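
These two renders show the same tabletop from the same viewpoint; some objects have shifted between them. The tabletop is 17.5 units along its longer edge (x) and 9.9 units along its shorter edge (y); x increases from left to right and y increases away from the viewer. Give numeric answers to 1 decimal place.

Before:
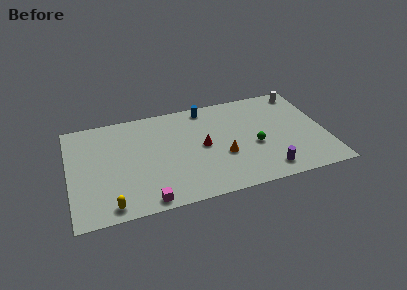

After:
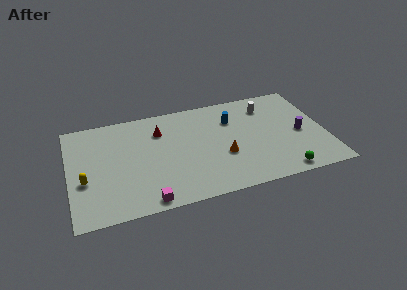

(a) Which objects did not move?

the magenta cube and the orange cone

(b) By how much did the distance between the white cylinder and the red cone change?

-0.6

Before: roughly 8.1 units apart; after: 7.5. That's 0.6 units closer together.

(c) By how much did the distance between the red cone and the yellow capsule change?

-1.2

The distance was about 7.6 in the first image and 6.4 in the second, so they moved 1.2 units closer together.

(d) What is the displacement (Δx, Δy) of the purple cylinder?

(2.6, 3.0)

The purple cylinder started near (13.2, 1.5) and ended near (15.8, 4.5).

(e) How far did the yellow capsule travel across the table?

3.1

The yellow capsule moved from about (2.6, 1.1) to (1.0, 3.8), a distance of √(1.6² + 2.7²) ≈ 3.1.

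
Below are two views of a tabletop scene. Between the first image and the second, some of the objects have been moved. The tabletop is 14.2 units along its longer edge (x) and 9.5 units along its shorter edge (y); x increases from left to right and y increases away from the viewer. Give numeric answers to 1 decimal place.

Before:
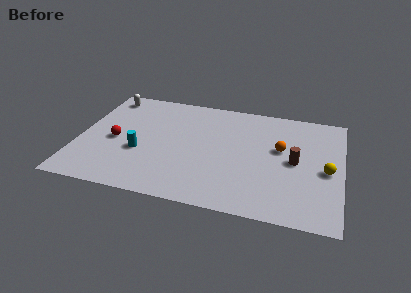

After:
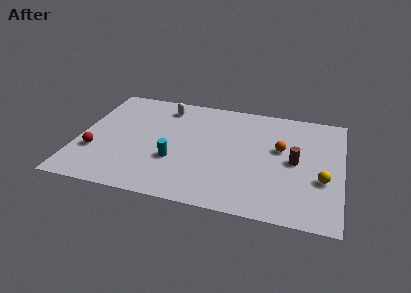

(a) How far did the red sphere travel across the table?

1.6

The red sphere was near (2.0, 4.3) before and (1.0, 3.1) after, so it travelled √(1.0² + 1.2²) ≈ 1.6 units.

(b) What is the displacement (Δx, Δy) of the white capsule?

(3.2, -0.3)

The white capsule started near (1.2, 8.2) and ended near (4.4, 7.9).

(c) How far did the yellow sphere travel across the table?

0.8

From (13.4, 4.3) to (13.2, 3.5), the yellow sphere covered √(0.2² + 0.8²) ≈ 0.8 units.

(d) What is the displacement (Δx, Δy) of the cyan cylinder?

(1.9, -0.3)

From the two frames, the cyan cylinder sits at roughly (3.4, 3.6) before and (5.3, 3.3) after.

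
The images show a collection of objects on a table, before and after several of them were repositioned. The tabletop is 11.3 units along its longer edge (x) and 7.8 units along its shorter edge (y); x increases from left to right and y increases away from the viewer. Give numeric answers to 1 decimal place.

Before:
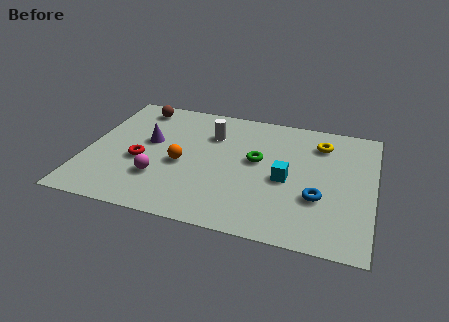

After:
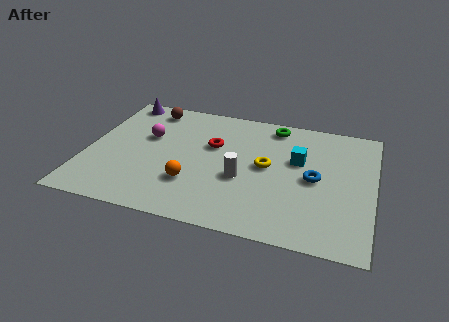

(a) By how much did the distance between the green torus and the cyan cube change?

+0.8

Before: roughly 1.5 units apart; after: 2.3. That's 0.8 units further apart.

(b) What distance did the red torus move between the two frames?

3.2

The red torus was near (2.2, 3.2) before and (4.9, 4.9) after, so it travelled √(2.7² + 1.7²) ≈ 3.2 units.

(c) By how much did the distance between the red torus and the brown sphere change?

-0.3

The distance was about 3.5 in the first image and 3.2 in the second, so they moved 0.3 units closer together.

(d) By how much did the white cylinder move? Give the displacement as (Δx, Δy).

(1.4, -2.5)

The white cylinder started near (4.8, 5.6) and ended near (6.2, 3.1).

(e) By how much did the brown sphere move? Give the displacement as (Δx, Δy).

(0.5, 0.0)

From the two frames, the brown sphere sits at roughly (1.7, 6.7) before and (2.2, 6.7) after.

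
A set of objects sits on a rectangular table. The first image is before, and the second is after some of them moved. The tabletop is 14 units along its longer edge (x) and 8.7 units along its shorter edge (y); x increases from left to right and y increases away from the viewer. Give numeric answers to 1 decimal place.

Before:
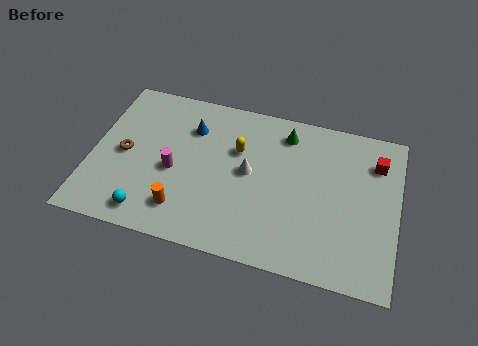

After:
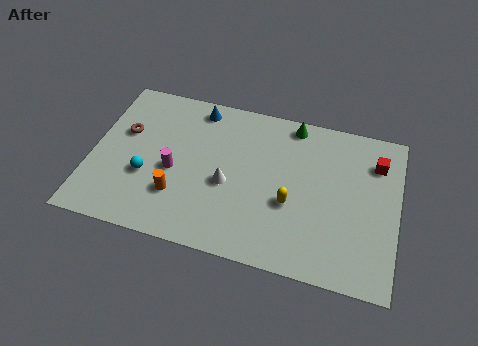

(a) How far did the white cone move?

1.3

From (7.2, 4.6) to (6.3, 3.7), the white cone covered √(0.9² + 0.9²) ≈ 1.3 units.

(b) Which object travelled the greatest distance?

the yellow capsule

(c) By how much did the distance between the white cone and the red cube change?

+1.2

Before: roughly 6.0 units apart; after: 7.2. That's 1.2 units further apart.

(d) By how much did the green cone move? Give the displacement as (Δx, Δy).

(0.3, 0.6)

The green cone started near (8.7, 7.2) and ended near (9.0, 7.8).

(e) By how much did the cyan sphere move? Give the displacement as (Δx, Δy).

(-0.3, 2.0)

The cyan sphere started near (2.9, 1.2) and ended near (2.6, 3.2).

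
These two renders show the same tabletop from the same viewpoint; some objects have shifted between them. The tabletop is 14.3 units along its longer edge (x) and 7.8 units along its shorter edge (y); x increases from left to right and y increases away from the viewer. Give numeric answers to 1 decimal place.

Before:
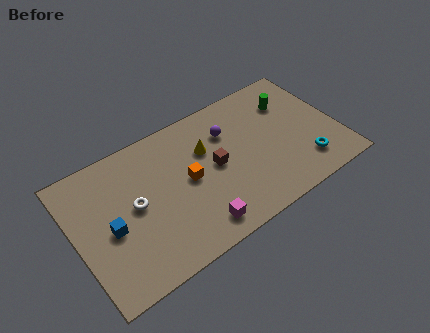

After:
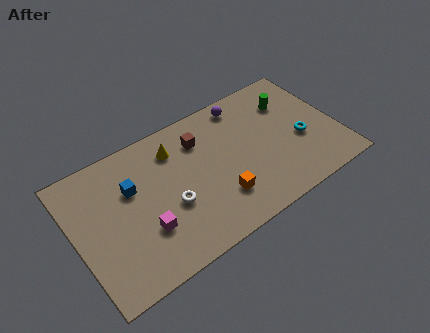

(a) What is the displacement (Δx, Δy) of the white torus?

(1.8, -1.0)

From the two frames, the white torus sits at roughly (3.2, 4.1) before and (5.0, 3.1) after.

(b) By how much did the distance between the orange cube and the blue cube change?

+0.9

They were about 4.3 units apart before and 5.2 after — 0.9 units further apart.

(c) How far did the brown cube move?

2.0

From (7.6, 4.0) to (7.1, 5.9), the brown cube covered √(0.5² + 1.9²) ≈ 2.0 units.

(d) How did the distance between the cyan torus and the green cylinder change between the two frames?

-1.5

They were about 4.0 units apart before and 2.5 after — 1.5 units closer together.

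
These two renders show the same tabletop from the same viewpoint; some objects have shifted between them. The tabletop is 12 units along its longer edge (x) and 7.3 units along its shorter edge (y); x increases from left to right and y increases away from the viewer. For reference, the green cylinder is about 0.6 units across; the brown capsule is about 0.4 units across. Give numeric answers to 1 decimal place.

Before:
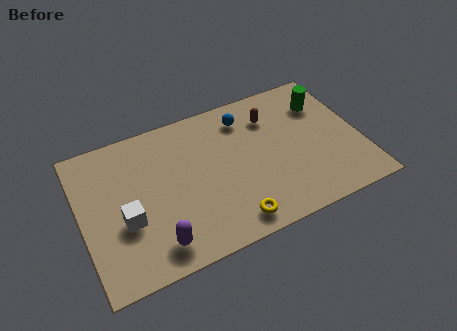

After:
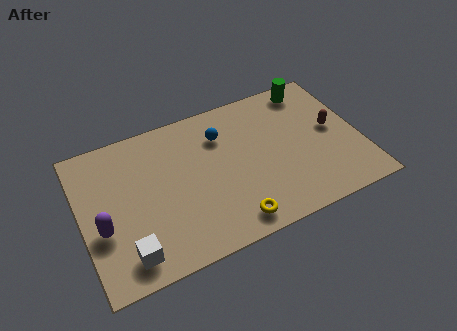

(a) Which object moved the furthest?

the brown capsule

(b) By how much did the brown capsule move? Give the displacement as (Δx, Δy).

(2.5, -1.6)

The brown capsule started near (8.4, 5.5) and ended near (10.9, 3.9).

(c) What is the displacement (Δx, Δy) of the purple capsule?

(-2.1, 1.6)

From the two frames, the purple capsule sits at roughly (2.9, 1.2) before and (0.8, 2.8) after.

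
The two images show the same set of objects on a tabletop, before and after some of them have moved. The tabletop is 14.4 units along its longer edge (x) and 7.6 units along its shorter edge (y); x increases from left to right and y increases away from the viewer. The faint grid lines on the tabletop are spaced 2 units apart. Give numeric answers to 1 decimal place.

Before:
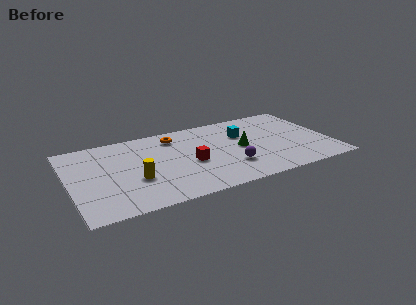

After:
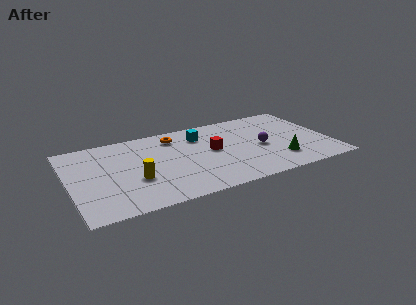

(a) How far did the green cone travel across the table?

2.7

The green cone was near (9.5, 3.8) before and (11.4, 1.9) after, so it travelled √(1.9² + 1.9²) ≈ 2.7 units.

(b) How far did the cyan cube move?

2.4

The cyan cube was near (9.7, 5.1) before and (7.4, 5.8) after, so it travelled √(2.3² + 0.7²) ≈ 2.4 units.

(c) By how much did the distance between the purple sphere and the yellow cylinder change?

+1.9

Before: roughly 5.2 units apart; after: 7.1. That's 1.9 units further apart.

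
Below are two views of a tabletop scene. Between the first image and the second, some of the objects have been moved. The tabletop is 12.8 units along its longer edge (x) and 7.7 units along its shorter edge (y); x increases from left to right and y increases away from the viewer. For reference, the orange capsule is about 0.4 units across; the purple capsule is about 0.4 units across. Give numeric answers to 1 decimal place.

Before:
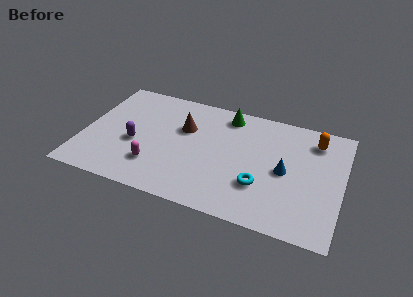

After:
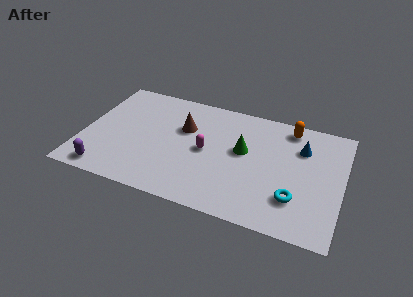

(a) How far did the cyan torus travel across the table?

1.7

From (8.9, 2.4) to (10.6, 2.1), the cyan torus covered √(1.7² + 0.3²) ≈ 1.7 units.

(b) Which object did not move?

the brown cone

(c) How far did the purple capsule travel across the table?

2.6

The purple capsule was near (2.6, 3.2) before and (1.4, 0.9) after, so it travelled √(1.2² + 2.3²) ≈ 2.6 units.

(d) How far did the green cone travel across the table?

2.4

The green cone was near (6.9, 6.6) before and (7.9, 4.4) after, so it travelled √(1.0² + 2.2²) ≈ 2.4 units.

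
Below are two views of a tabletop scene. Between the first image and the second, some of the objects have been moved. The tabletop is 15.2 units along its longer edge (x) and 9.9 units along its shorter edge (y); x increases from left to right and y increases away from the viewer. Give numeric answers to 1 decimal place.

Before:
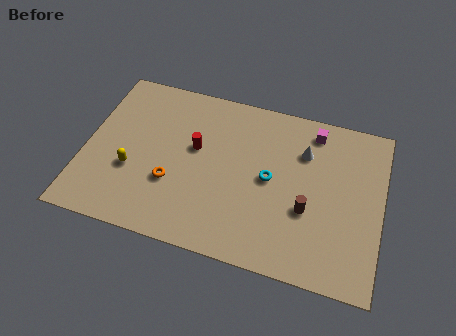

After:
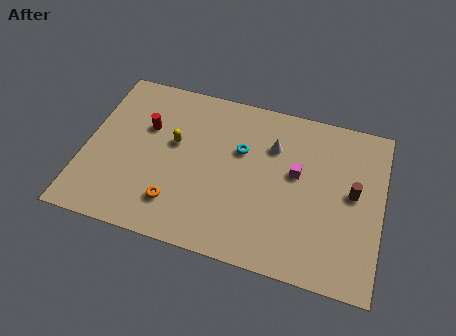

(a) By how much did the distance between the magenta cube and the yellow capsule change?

-3.9

They were about 10.2 units apart before and 6.3 after — 3.9 units closer together.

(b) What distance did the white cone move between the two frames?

1.6

The white cone moved from about (11.1, 7.1) to (9.5, 7.0), a distance of √(1.6² + 0.1²) ≈ 1.6.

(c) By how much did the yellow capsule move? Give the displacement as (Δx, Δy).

(2.0, 2.2)

The yellow capsule started near (2.5, 3.6) and ended near (4.5, 5.8).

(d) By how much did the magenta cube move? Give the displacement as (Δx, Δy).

(-0.7, -2.8)

From the two frames, the magenta cube sits at roughly (11.5, 8.5) before and (10.8, 5.7) after.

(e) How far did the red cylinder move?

2.7

From (5.6, 5.8) to (3.0, 6.4), the red cylinder covered √(2.6² + 0.6²) ≈ 2.7 units.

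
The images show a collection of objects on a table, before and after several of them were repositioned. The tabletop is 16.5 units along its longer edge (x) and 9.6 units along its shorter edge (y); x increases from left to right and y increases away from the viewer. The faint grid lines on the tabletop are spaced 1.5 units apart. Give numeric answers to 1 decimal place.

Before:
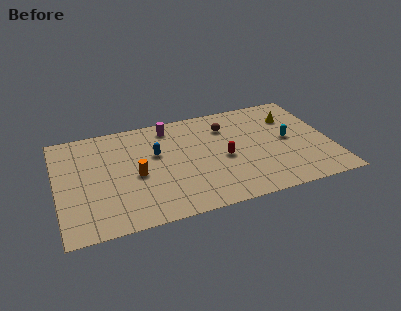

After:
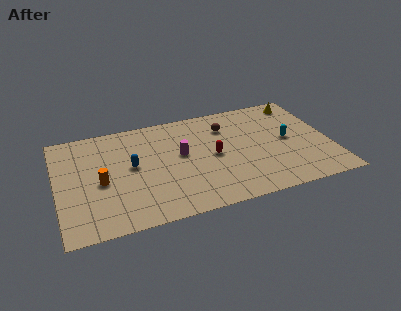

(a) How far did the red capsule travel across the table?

0.7

The red capsule moved from about (10.0, 4.3) to (9.4, 4.7), a distance of √(0.6² + 0.4²) ≈ 0.7.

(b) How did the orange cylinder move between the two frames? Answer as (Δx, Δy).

(-2.1, 0.0)

The orange cylinder started near (4.7, 4.3) and ended near (2.6, 4.3).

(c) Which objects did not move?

the cyan capsule and the brown sphere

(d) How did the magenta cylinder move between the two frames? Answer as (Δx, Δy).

(0.5, -2.8)

The magenta cylinder started near (7.0, 8.2) and ended near (7.5, 5.4).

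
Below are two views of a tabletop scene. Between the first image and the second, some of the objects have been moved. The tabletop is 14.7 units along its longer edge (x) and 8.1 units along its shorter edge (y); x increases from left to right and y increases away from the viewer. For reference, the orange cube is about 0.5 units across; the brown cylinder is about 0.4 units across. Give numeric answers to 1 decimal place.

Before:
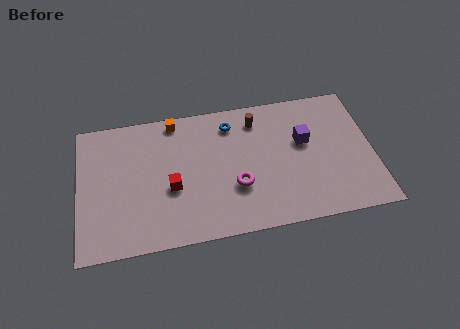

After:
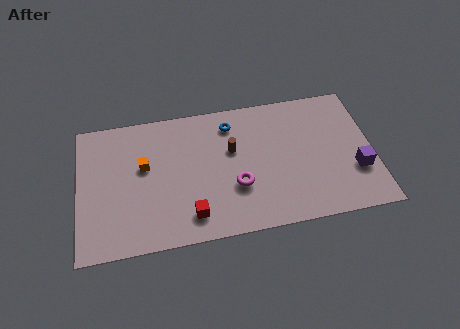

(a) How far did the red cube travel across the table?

2.0

The red cube was near (4.6, 3.3) before and (5.5, 1.5) after, so it travelled √(0.9² + 1.8²) ≈ 2.0 units.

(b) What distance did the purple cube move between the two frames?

3.3

The purple cube was near (11.3, 4.9) before and (13.8, 2.7) after, so it travelled √(2.5² + 2.2²) ≈ 3.3 units.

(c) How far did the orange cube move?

3.0

The orange cube moved from about (4.9, 7.3) to (3.3, 4.8), a distance of √(1.6² + 2.5²) ≈ 3.0.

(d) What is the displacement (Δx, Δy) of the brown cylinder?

(-1.3, -1.6)

The brown cylinder started near (9.0, 6.6) and ended near (7.7, 5.0).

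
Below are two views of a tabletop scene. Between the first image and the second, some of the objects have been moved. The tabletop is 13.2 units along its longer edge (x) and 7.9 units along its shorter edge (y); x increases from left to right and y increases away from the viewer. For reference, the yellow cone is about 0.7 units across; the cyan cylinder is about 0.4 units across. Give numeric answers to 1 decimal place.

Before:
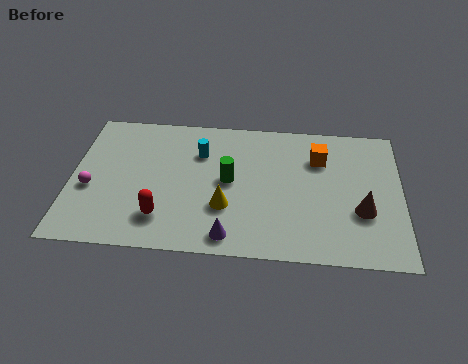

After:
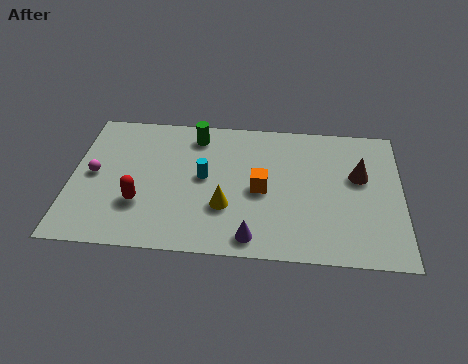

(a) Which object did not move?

the yellow cone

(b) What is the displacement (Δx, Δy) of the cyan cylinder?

(0.2, -1.4)

The cyan cylinder started near (5.1, 5.6) and ended near (5.3, 4.2).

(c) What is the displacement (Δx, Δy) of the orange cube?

(-2.3, -2.0)

From the two frames, the orange cube sits at roughly (9.9, 5.7) before and (7.6, 3.7) after.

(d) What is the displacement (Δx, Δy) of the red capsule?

(-0.9, 0.7)

The red capsule was at about (3.7, 1.8) and moved to about (2.8, 2.5).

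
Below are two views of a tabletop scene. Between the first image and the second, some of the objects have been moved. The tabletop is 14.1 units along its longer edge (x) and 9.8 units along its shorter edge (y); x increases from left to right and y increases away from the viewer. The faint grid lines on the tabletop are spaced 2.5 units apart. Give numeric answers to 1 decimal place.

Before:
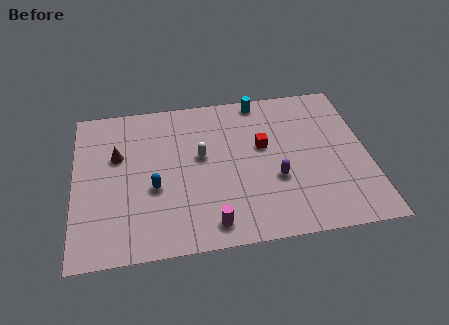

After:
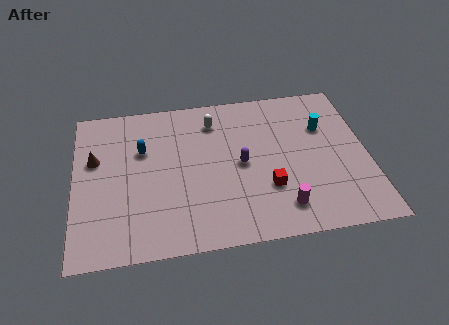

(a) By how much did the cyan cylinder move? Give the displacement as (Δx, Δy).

(3.0, -2.3)

The cyan cylinder was at about (9.1, 8.9) and moved to about (12.1, 6.6).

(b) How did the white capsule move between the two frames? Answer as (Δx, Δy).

(0.7, 2.2)

The white capsule was at about (6.1, 5.6) and moved to about (6.8, 7.8).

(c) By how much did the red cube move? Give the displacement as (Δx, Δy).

(0.1, -2.7)

The red cube was at about (9.1, 5.8) and moved to about (9.2, 3.1).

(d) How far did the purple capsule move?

2.0

The purple capsule was near (9.6, 3.6) before and (8.0, 4.8) after, so it travelled √(1.6² + 1.2²) ≈ 2.0 units.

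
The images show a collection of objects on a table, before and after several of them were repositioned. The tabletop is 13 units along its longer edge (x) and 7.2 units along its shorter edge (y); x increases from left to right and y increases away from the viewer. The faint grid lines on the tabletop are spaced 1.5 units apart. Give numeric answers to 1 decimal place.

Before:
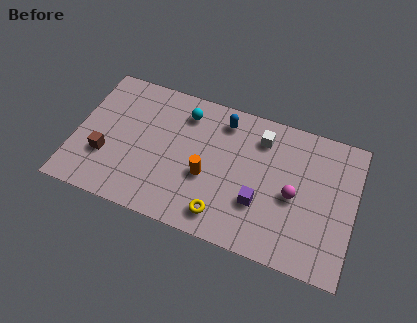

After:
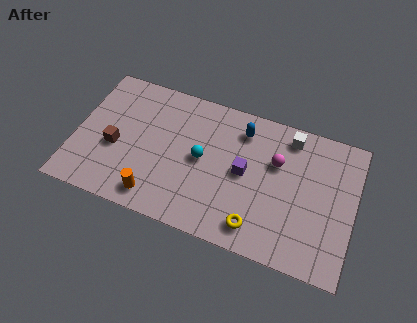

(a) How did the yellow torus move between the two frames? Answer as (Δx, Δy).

(1.6, 0.0)

The yellow torus started near (7.1, 1.2) and ended near (8.7, 1.2).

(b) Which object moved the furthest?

the orange cylinder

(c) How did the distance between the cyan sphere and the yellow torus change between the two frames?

-1.3

They were about 5.1 units apart before and 3.8 after — 1.3 units closer together.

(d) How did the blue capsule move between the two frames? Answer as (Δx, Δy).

(0.9, -0.2)

The blue capsule was at about (6.7, 6.0) and moved to about (7.6, 5.8).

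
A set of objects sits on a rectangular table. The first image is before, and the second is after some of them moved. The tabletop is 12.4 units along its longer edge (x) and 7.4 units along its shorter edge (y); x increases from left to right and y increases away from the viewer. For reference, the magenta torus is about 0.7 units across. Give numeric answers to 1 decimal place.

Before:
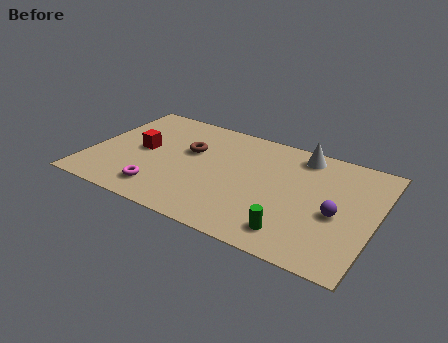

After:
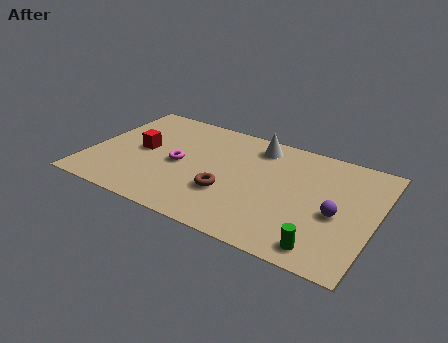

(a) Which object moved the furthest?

the brown torus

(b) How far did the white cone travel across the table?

1.9

From (8.9, 6.4) to (7.0, 6.2), the white cone covered √(1.9² + 0.2²) ≈ 1.9 units.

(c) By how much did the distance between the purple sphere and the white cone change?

+1.1

They were about 3.7 units apart before and 4.8 after — 1.1 units further apart.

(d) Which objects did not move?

the purple sphere and the red cube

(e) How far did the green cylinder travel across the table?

1.3

From (9.2, 1.3) to (10.5, 1.0), the green cylinder covered √(1.3² + 0.3²) ≈ 1.3 units.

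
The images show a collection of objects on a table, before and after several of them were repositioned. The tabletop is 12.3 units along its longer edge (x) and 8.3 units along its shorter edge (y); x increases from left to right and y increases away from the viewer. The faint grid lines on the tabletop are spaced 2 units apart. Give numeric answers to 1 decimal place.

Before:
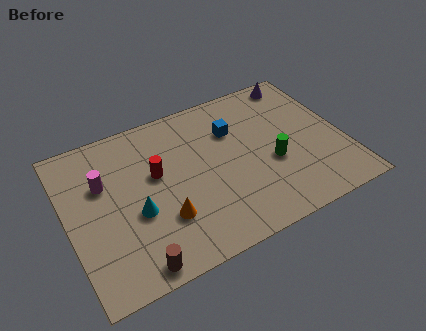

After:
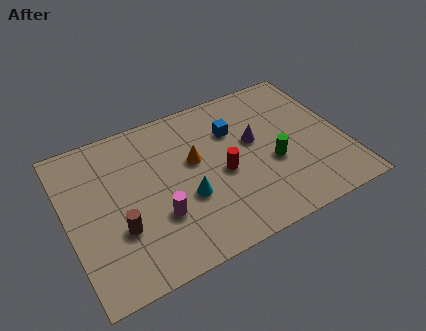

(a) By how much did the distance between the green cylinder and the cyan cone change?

-2.2

They were about 6.1 units apart before and 3.9 after — 2.2 units closer together.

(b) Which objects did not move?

the green cylinder and the blue cube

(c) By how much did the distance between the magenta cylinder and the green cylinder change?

-2.4

The distance was about 7.6 in the first image and 5.2 in the second, so they moved 2.4 units closer together.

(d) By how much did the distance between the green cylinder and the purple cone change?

-2.9

They were about 4.5 units apart before and 1.6 after — 2.9 units closer together.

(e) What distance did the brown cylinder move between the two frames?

2.0

The brown cylinder was near (2.5, 0.8) before and (2.1, 2.8) after, so it travelled √(0.4² + 2.0²) ≈ 2.0 units.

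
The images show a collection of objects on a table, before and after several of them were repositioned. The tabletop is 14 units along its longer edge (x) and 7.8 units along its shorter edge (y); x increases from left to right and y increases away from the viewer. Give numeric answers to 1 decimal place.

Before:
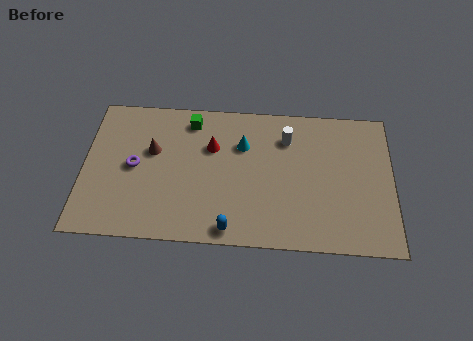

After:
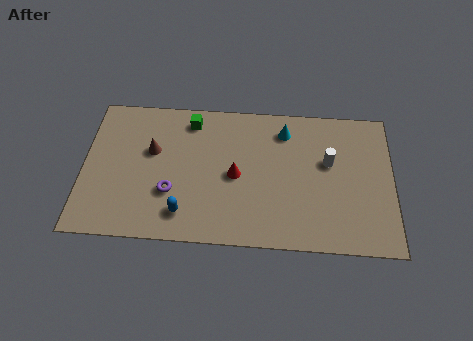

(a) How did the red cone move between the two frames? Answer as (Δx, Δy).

(1.1, -1.5)

The red cone started near (5.8, 5.2) and ended near (6.9, 3.7).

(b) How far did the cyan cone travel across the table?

2.1

The cyan cone was near (7.2, 5.4) before and (9.1, 6.3) after, so it travelled √(1.9² + 0.9²) ≈ 2.1 units.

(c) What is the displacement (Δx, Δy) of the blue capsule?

(-2.1, 0.7)

The blue capsule was at about (6.7, 0.8) and moved to about (4.6, 1.5).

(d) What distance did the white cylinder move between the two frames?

2.2

The white cylinder was near (9.2, 5.9) before and (11.1, 4.7) after, so it travelled √(1.9² + 1.2²) ≈ 2.2 units.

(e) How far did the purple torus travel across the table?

2.1

The purple torus was near (2.3, 3.9) before and (4.0, 2.6) after, so it travelled √(1.7² + 1.3²) ≈ 2.1 units.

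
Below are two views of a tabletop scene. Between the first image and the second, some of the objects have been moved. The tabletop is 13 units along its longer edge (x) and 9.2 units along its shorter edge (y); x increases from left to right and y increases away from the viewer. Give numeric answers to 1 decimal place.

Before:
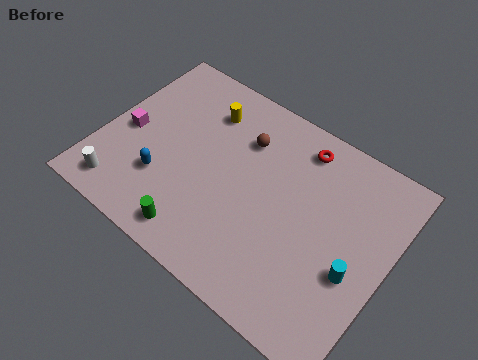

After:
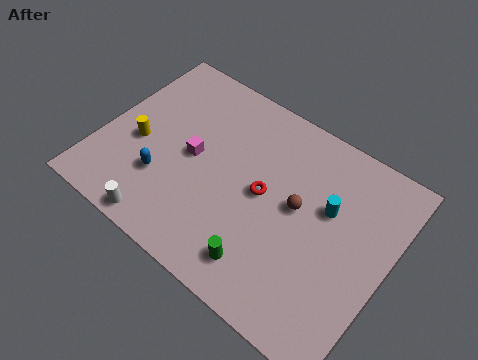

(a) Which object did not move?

the blue capsule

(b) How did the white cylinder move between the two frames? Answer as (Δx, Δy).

(2.1, -0.5)

The white cylinder started near (1.5, 1.3) and ended near (3.6, 0.8).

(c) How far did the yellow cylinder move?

4.0

The yellow cylinder moved from about (4.1, 7.1) to (1.7, 3.9), a distance of √(2.4² + 3.2²) ≈ 4.0.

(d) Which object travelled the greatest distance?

the yellow cylinder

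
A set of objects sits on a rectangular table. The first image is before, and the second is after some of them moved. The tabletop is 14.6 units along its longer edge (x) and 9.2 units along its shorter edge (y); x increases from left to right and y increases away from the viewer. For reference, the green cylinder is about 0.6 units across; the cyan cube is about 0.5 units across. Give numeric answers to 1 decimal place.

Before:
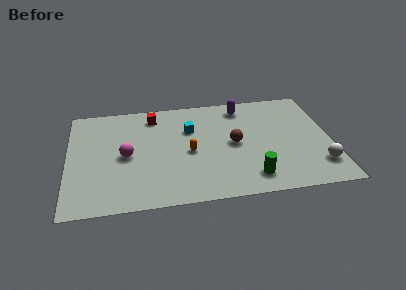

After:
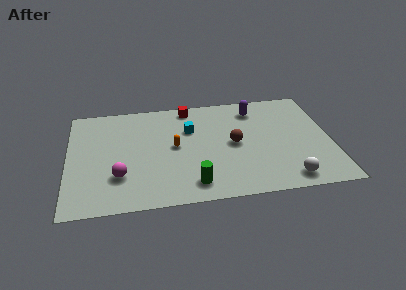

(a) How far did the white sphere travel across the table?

2.0

The white sphere was near (13.8, 2.1) before and (12.0, 1.2) after, so it travelled √(1.8² + 0.9²) ≈ 2.0 units.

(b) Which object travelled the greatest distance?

the green cylinder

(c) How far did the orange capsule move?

1.0

The orange capsule moved from about (6.7, 4.2) to (5.9, 4.8), a distance of √(0.8² + 0.6²) ≈ 1.0.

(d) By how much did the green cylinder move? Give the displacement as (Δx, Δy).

(-3.2, -0.1)

The green cylinder was at about (10.0, 1.6) and moved to about (6.8, 1.5).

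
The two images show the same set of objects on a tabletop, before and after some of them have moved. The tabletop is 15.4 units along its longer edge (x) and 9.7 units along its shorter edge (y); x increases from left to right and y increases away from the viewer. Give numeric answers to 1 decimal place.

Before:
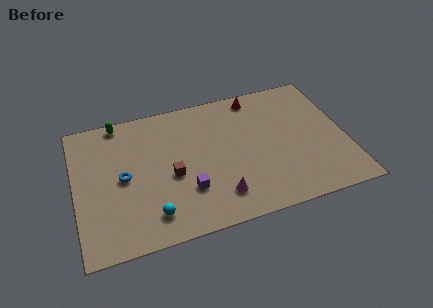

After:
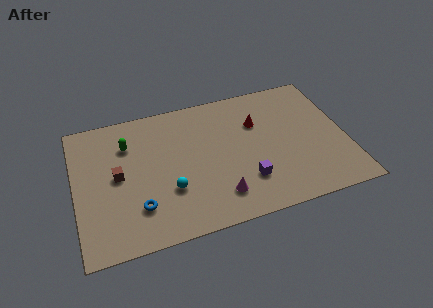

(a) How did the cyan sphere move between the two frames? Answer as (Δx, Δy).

(1.1, 1.4)

The cyan sphere started near (4.1, 1.8) and ended near (5.2, 3.2).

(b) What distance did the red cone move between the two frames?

2.0

The red cone moved from about (10.6, 8.6) to (10.5, 6.6), a distance of √(0.1² + 2.0²) ≈ 2.0.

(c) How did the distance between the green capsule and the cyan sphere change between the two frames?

-2.8

They were about 7.2 units apart before and 4.4 after — 2.8 units closer together.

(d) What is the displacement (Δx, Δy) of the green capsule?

(0.4, -1.8)

The green capsule was at about (2.7, 8.9) and moved to about (3.1, 7.1).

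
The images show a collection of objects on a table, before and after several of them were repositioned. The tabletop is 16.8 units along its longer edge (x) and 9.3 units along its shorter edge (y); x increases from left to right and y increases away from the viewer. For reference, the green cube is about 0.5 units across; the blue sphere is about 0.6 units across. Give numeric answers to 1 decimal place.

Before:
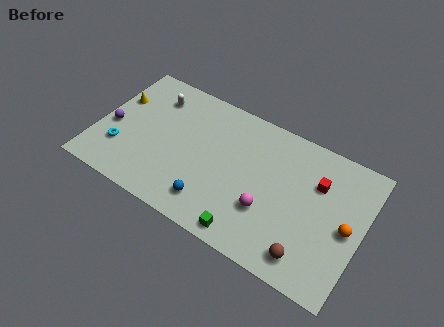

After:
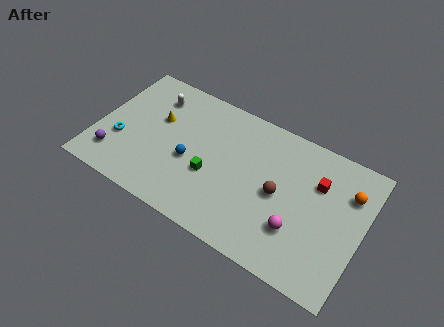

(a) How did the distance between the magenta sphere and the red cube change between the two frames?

-0.6

The distance was about 4.3 in the first image and 3.7 in the second, so they moved 0.6 units closer together.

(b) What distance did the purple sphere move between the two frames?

2.1

The purple sphere was near (0.9, 4.0) before and (1.4, 2.0) after, so it travelled √(0.5² + 2.0²) ≈ 2.1 units.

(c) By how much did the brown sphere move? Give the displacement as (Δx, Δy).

(-2.3, 3.0)

From the two frames, the brown sphere sits at roughly (13.9, 1.5) before and (11.6, 4.5) after.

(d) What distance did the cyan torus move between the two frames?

0.6

The cyan torus was near (1.7, 2.7) before and (1.6, 3.3) after, so it travelled √(0.1² + 0.6²) ≈ 0.6 units.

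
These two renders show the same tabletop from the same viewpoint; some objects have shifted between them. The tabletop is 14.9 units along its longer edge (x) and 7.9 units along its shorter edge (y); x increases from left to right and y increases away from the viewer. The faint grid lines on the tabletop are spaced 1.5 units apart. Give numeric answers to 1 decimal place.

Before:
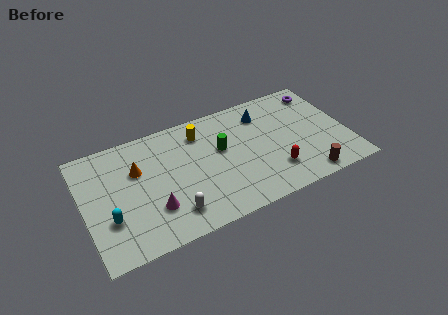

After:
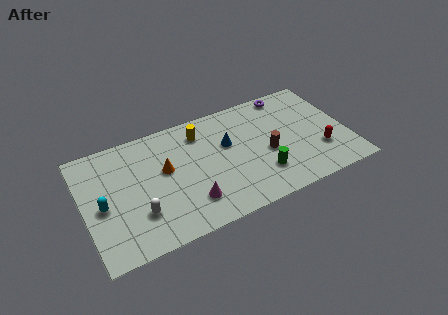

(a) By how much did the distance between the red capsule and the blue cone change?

+1.4

They were about 4.2 units apart before and 5.6 after — 1.4 units further apart.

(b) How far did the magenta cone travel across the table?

2.0

From (3.7, 2.3) to (5.7, 1.9), the magenta cone covered √(2.0² + 0.4²) ≈ 2.0 units.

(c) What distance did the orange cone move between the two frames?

1.6

From (3.1, 5.2) to (4.6, 4.6), the orange cone covered √(1.5² + 0.6²) ≈ 1.6 units.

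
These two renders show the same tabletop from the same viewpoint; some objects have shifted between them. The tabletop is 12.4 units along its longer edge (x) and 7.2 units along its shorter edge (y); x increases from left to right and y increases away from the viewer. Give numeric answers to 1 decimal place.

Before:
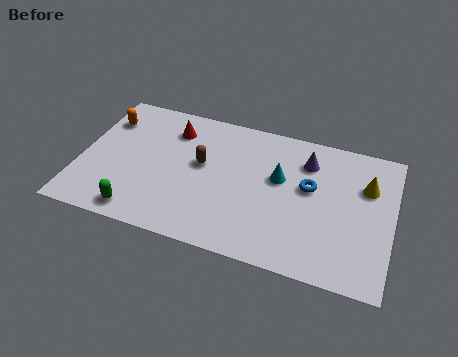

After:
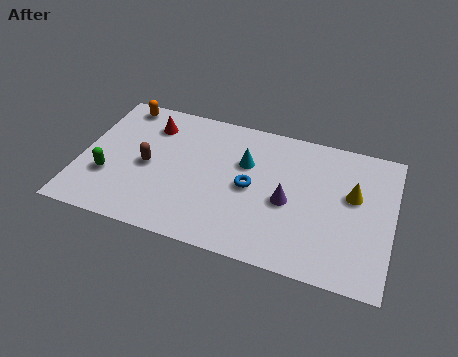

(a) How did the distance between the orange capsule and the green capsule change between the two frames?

-0.8

They were about 4.8 units apart before and 4.0 after — 0.8 units closer together.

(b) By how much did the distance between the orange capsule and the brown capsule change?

-0.9

Before: roughly 4.2 units apart; after: 3.3. That's 0.9 units closer together.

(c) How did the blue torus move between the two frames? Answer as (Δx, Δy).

(-2.3, -0.7)

The blue torus was at about (9.1, 4.2) and moved to about (6.8, 3.5).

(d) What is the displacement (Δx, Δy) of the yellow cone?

(-0.5, -0.6)

From the two frames, the yellow cone sits at roughly (11.3, 4.9) before and (10.8, 4.3) after.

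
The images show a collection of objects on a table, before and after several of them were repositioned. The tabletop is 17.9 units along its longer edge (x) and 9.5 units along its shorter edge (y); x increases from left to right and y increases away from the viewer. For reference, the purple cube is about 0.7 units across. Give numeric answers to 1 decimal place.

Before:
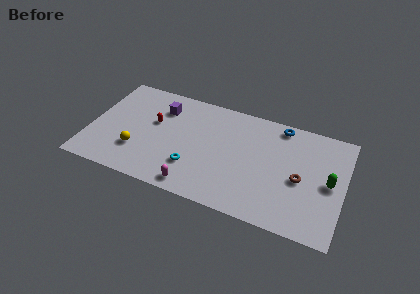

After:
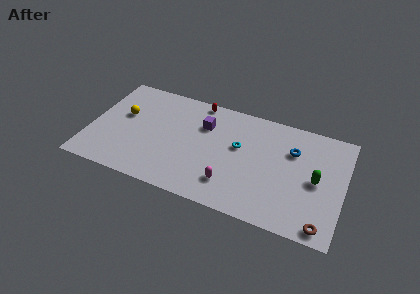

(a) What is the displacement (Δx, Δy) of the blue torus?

(1.0, -1.9)

The blue torus was at about (13.2, 8.5) and moved to about (14.2, 6.6).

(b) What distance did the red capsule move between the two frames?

4.2

From (4.4, 5.7) to (7.3, 8.7), the red capsule covered √(2.9² + 3.0²) ≈ 4.2 units.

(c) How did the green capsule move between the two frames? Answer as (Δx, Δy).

(-0.9, -0.1)

The green capsule was at about (16.9, 4.7) and moved to about (16.0, 4.6).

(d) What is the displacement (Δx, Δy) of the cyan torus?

(3.0, 2.9)

From the two frames, the cyan torus sits at roughly (7.5, 2.7) before and (10.5, 5.6) after.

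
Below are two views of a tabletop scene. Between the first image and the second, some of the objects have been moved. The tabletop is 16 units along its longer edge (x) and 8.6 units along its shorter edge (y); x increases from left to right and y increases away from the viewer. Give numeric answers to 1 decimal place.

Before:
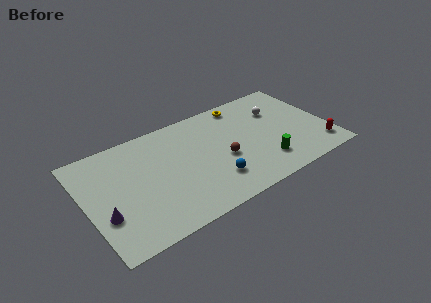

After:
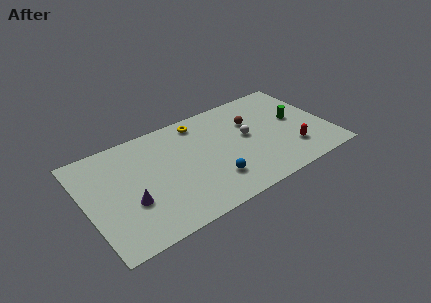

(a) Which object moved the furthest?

the green cylinder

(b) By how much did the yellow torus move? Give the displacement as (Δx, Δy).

(-3.0, -0.2)

From the two frames, the yellow torus sits at roughly (10.9, 7.6) before and (7.9, 7.4) after.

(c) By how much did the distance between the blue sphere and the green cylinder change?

+3.1

Before: roughly 3.4 units apart; after: 6.5. That's 3.1 units further apart.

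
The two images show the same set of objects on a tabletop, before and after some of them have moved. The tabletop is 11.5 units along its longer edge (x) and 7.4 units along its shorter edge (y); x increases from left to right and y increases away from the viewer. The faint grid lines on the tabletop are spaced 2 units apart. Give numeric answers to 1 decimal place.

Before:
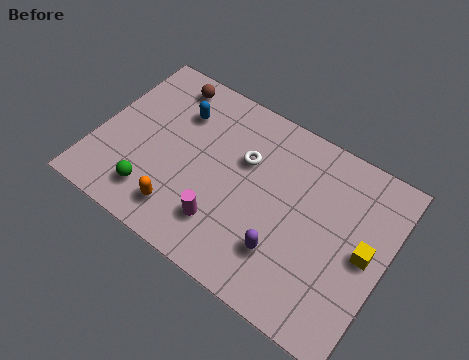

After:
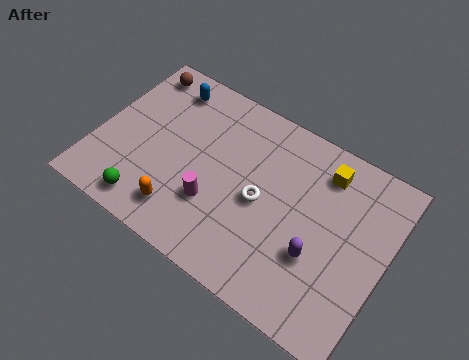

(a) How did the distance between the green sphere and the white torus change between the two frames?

+0.3

Before: roughly 4.5 units apart; after: 4.8. That's 0.3 units further apart.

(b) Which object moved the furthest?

the yellow cube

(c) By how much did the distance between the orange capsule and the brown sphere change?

+0.5

Before: roughly 5.2 units apart; after: 5.7. That's 0.5 units further apart.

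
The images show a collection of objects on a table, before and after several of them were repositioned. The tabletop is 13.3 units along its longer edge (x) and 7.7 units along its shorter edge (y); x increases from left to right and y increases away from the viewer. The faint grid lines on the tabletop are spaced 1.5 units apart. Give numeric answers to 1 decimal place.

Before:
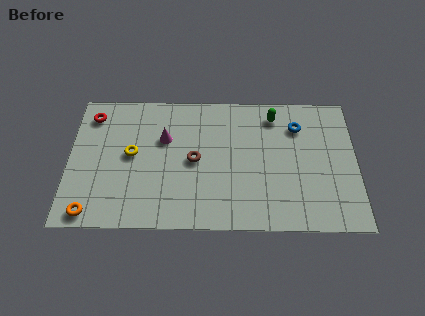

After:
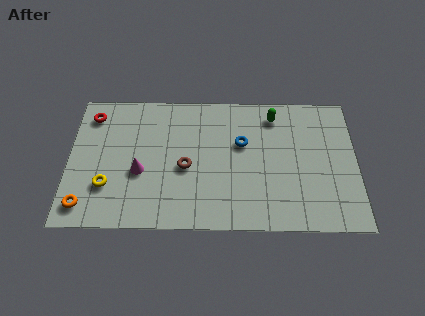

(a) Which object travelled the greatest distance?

the blue torus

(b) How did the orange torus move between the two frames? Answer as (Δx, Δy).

(-0.3, 0.4)

From the two frames, the orange torus sits at roughly (1.1, 0.8) before and (0.8, 1.2) after.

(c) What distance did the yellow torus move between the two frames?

2.1

The yellow torus was near (2.9, 4.1) before and (1.8, 2.3) after, so it travelled √(1.1² + 1.8²) ≈ 2.1 units.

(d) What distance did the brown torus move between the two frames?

0.6

The brown torus moved from about (5.8, 3.8) to (5.4, 3.4), a distance of √(0.4² + 0.4²) ≈ 0.6.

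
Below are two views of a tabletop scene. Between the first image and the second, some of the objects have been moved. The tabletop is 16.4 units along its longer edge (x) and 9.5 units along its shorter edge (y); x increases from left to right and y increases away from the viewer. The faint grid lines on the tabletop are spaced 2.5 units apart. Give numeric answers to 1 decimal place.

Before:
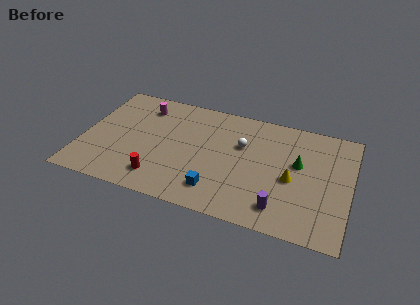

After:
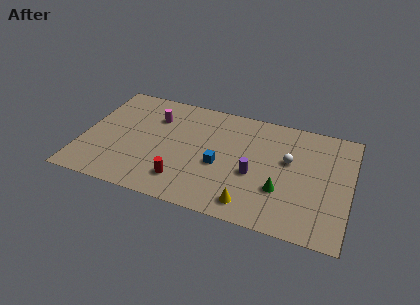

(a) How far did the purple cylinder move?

2.8

The purple cylinder moved from about (12.4, 1.7) to (10.6, 3.9), a distance of √(1.8² + 2.2²) ≈ 2.8.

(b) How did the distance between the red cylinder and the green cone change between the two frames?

-3.0

The distance was about 9.0 in the first image and 6.0 in the second, so they moved 3.0 units closer together.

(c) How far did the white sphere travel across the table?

2.9

The white sphere was near (9.7, 6.1) before and (12.6, 5.7) after, so it travelled √(2.9² + 0.4²) ≈ 2.9 units.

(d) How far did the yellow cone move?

3.6

From (12.9, 4.2) to (10.6, 1.4), the yellow cone covered √(2.3² + 2.8²) ≈ 3.6 units.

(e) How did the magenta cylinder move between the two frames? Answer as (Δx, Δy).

(0.8, -0.7)

The magenta cylinder started near (3.4, 7.6) and ended near (4.2, 6.9).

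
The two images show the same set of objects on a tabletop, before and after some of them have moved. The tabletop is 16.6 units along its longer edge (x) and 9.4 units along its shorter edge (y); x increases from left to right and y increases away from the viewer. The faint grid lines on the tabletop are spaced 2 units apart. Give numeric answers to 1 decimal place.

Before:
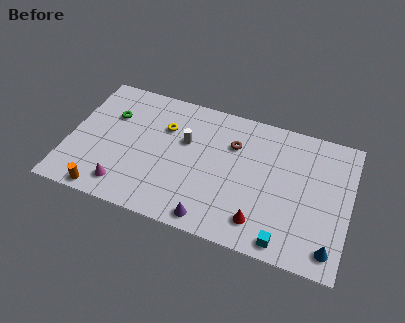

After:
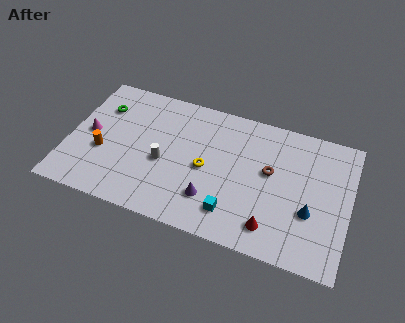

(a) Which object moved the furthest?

the magenta cone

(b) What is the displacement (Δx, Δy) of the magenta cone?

(-2.4, 3.1)

The magenta cone was at about (3.6, 1.6) and moved to about (1.2, 4.7).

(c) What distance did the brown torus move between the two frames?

2.6

The brown torus moved from about (9.6, 6.6) to (11.9, 5.4), a distance of √(2.3² + 1.2²) ≈ 2.6.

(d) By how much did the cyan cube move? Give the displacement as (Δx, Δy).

(-3.1, 0.9)

The cyan cube started near (13.1, 1.0) and ended near (10.0, 1.9).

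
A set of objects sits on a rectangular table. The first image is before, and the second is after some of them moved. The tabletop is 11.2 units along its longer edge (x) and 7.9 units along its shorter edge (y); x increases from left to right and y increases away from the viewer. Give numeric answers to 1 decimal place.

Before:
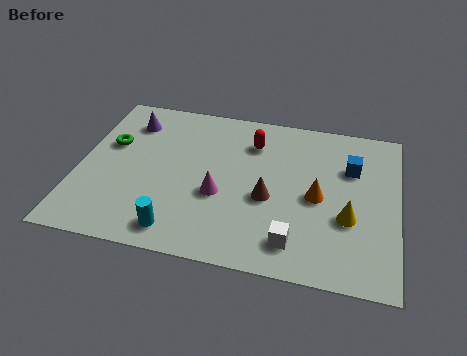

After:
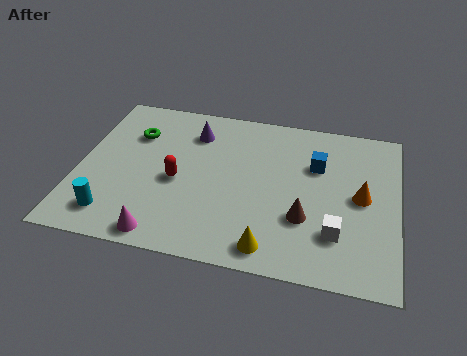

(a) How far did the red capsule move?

3.5

The red capsule moved from about (6.0, 6.0) to (3.5, 3.5), a distance of √(2.5² + 2.5²) ≈ 3.5.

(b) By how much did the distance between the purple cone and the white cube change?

-1.2

They were about 7.8 units apart before and 6.6 after — 1.2 units closer together.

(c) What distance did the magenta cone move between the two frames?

2.9

From (5.0, 3.1) to (3.2, 0.8), the magenta cone covered √(1.8² + 2.3²) ≈ 2.9 units.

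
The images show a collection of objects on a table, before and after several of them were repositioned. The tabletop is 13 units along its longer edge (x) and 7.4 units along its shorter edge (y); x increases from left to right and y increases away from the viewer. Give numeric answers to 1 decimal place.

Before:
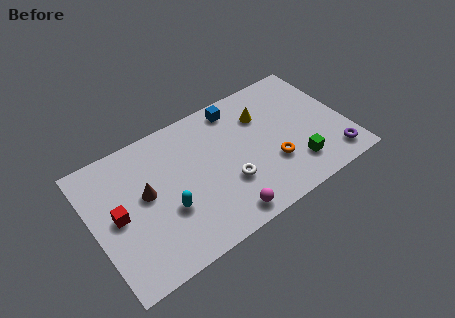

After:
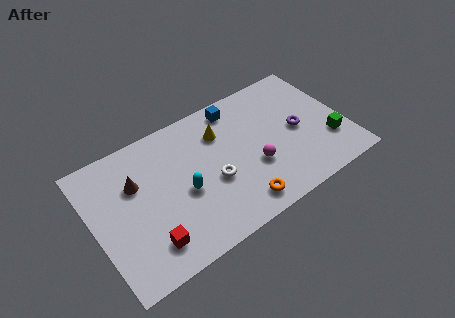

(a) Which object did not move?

the blue cube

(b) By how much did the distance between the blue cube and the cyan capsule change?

-1.0

The distance was about 5.6 in the first image and 4.6 in the second, so they moved 1.0 units closer together.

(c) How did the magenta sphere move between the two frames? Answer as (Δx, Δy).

(1.9, 1.8)

The magenta sphere started near (6.2, 0.9) and ended near (8.1, 2.7).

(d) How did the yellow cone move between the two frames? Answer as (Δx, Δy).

(-2.2, 0.1)

The yellow cone was at about (9.0, 5.3) and moved to about (6.8, 5.4).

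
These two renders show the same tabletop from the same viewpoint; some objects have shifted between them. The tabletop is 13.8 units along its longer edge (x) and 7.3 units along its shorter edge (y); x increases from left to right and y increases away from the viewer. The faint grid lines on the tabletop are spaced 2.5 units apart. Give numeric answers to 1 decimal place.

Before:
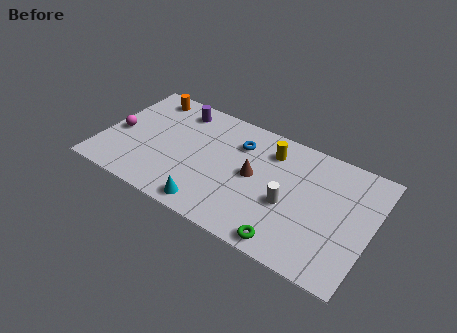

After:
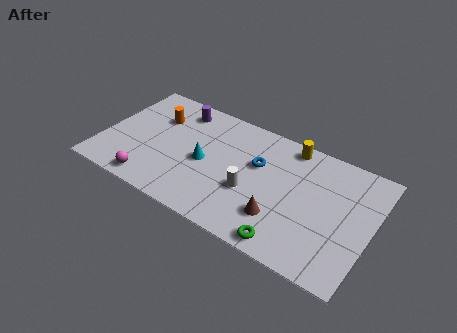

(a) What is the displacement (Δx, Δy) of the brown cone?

(1.6, -1.8)

The brown cone was at about (7.8, 3.8) and moved to about (9.4, 2.0).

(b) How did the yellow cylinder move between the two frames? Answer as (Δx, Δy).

(0.9, 0.8)

The yellow cylinder was at about (8.4, 5.7) and moved to about (9.3, 6.5).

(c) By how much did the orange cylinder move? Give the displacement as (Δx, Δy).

(0.7, -1.2)

The orange cylinder was at about (1.8, 6.3) and moved to about (2.5, 5.1).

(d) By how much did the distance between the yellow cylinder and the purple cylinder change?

+0.9

They were about 4.9 units apart before and 5.8 after — 0.9 units further apart.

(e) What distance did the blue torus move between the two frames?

1.4

The blue torus moved from about (6.8, 5.4) to (7.9, 4.6), a distance of √(1.1² + 0.8²) ≈ 1.4.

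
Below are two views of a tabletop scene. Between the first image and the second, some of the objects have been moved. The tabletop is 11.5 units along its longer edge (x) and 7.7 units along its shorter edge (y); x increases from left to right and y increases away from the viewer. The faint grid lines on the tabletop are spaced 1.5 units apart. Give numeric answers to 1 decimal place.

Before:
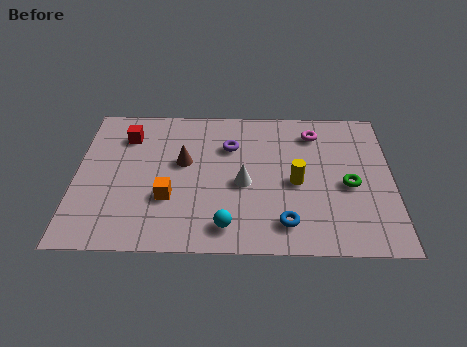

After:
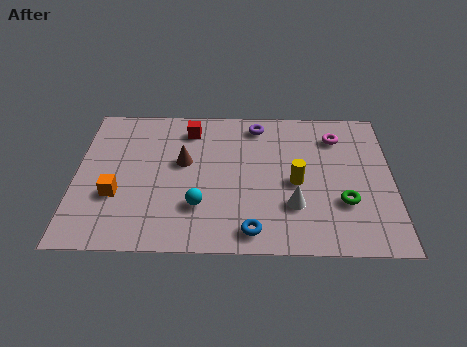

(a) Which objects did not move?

the yellow cylinder and the brown cone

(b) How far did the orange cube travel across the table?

1.9

The orange cube was near (3.4, 2.6) before and (1.5, 2.7) after, so it travelled √(1.9² + 0.1²) ≈ 1.9 units.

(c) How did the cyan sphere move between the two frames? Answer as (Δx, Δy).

(-1.0, 1.0)

The cyan sphere was at about (5.5, 1.2) and moved to about (4.5, 2.2).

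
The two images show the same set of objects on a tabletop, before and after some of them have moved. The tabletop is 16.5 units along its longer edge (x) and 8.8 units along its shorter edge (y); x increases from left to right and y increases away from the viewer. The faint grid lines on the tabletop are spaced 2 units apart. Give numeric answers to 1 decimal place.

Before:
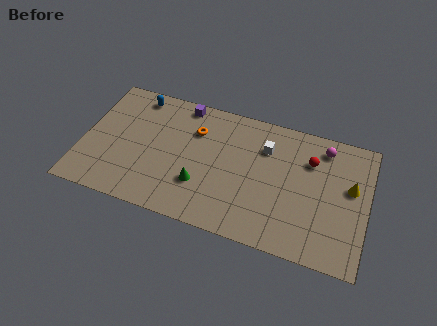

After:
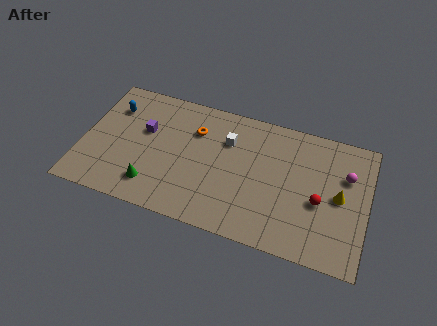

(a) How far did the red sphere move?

2.7

The red sphere was near (13.1, 6.3) before and (13.8, 3.7) after, so it travelled √(0.7² + 2.6²) ≈ 2.7 units.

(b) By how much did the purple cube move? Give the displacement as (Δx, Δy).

(-2.0, -2.5)

The purple cube started near (5.5, 7.9) and ended near (3.5, 5.4).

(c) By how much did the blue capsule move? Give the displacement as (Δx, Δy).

(-1.3, -1.2)

The blue capsule was at about (2.8, 7.7) and moved to about (1.5, 6.5).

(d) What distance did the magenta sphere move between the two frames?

2.1

The magenta sphere was near (13.8, 7.4) before and (15.2, 5.9) after, so it travelled √(1.4² + 1.5²) ≈ 2.1 units.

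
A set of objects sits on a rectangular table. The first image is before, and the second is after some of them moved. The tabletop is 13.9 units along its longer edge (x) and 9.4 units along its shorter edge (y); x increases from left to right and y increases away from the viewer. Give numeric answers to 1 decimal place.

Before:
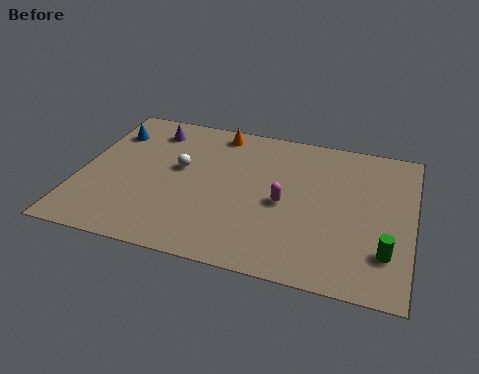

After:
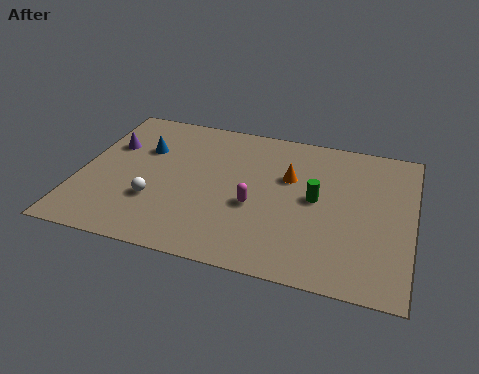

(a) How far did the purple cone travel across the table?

2.2

From (2.7, 7.7) to (1.1, 6.2), the purple cone covered √(1.6² + 1.5²) ≈ 2.2 units.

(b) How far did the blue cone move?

1.7

From (1.0, 7.1) to (2.5, 6.3), the blue cone covered √(1.5² + 0.8²) ≈ 1.7 units.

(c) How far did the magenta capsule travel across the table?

1.3

The magenta capsule was near (8.6, 4.3) before and (7.4, 3.8) after, so it travelled √(1.2² + 0.5²) ≈ 1.3 units.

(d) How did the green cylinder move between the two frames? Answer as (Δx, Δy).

(-3.0, 2.5)

The green cylinder started near (12.9, 2.4) and ended near (9.9, 4.9).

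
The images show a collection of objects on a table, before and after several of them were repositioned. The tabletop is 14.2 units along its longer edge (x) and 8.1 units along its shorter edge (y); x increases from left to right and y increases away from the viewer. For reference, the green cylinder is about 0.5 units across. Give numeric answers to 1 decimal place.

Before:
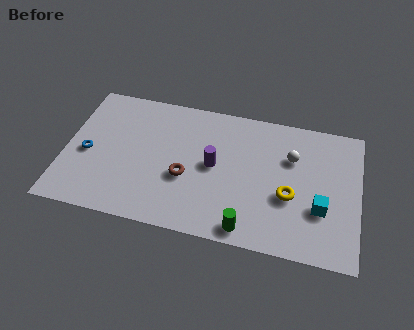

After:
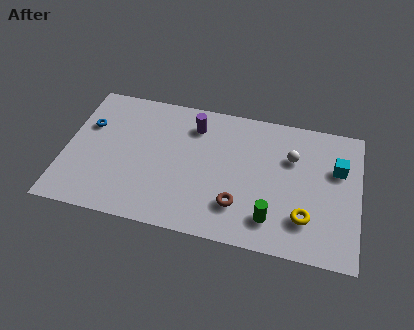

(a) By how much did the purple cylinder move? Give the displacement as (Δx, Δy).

(-1.1, 2.2)

The purple cylinder was at about (7.2, 4.2) and moved to about (6.1, 6.4).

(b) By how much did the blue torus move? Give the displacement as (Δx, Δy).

(-0.1, 1.7)

The blue torus was at about (1.1, 3.6) and moved to about (1.0, 5.3).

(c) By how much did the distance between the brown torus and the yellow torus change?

-1.8

The distance was about 5.0 in the first image and 3.2 in the second, so they moved 1.8 units closer together.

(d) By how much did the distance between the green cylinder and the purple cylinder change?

+2.4

The distance was about 3.8 in the first image and 6.2 in the second, so they moved 2.4 units further apart.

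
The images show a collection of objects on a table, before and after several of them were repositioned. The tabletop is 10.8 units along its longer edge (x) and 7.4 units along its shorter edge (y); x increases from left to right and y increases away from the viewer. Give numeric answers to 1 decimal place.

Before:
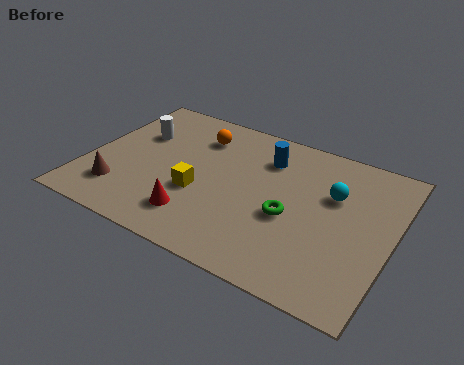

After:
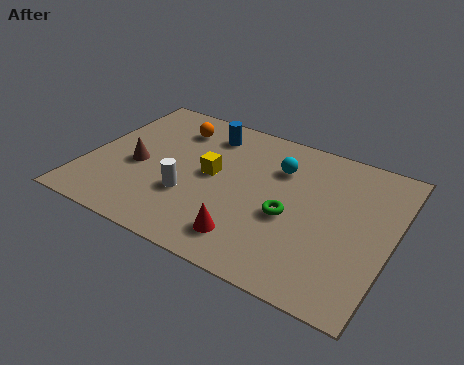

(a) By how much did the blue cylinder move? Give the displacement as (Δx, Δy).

(-2.2, 0.4)

From the two frames, the blue cylinder sits at roughly (6.1, 5.6) before and (3.9, 6.0) after.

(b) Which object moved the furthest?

the white cylinder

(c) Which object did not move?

the green torus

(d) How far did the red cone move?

1.9

The red cone was near (4.2, 1.6) before and (6.1, 1.4) after, so it travelled √(1.9² + 0.2²) ≈ 1.9 units.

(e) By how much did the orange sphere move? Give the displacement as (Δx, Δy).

(-0.9, 0.1)

The orange sphere started near (3.6, 5.7) and ended near (2.7, 5.8).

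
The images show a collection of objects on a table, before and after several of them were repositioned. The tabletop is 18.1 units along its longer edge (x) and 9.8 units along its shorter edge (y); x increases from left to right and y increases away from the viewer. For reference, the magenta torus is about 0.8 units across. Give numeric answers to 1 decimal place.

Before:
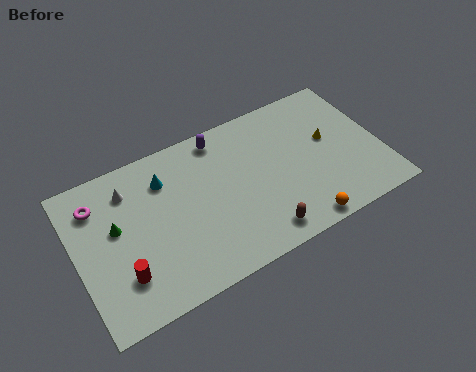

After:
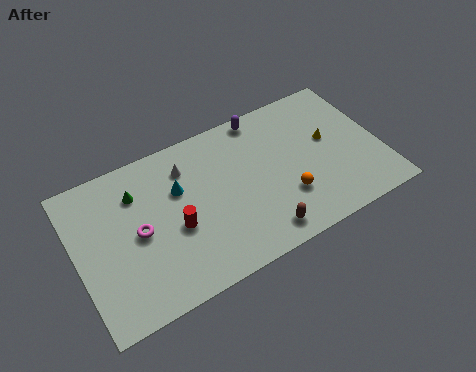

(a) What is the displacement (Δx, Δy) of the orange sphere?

(-0.5, 2.1)

The orange sphere started near (12.7, 0.9) and ended near (12.2, 3.0).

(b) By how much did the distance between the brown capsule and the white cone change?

-2.2

Before: roughly 9.4 units apart; after: 7.2. That's 2.2 units closer together.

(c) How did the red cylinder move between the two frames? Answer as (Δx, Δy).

(3.3, 1.5)

From the two frames, the red cylinder sits at roughly (2.4, 2.6) before and (5.7, 4.1) after.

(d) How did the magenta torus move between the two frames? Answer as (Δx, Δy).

(2.1, -2.8)

From the two frames, the magenta torus sits at roughly (1.5, 7.6) before and (3.6, 4.8) after.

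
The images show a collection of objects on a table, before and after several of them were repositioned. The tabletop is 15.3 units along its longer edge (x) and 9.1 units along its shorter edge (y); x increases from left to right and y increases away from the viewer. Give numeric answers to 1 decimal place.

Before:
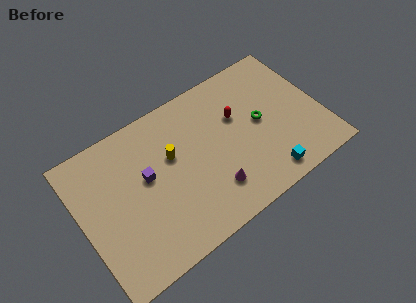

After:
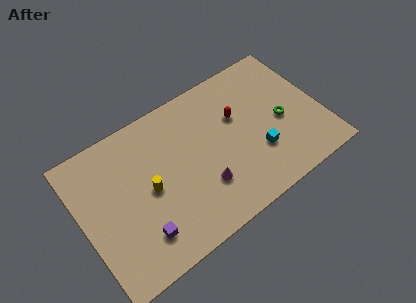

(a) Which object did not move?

the red capsule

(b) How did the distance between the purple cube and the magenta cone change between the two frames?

-0.5

They were about 4.8 units apart before and 4.3 after — 0.5 units closer together.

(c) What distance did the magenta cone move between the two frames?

0.7

The magenta cone moved from about (7.9, 2.2) to (7.4, 2.7), a distance of √(0.5² + 0.5²) ≈ 0.7.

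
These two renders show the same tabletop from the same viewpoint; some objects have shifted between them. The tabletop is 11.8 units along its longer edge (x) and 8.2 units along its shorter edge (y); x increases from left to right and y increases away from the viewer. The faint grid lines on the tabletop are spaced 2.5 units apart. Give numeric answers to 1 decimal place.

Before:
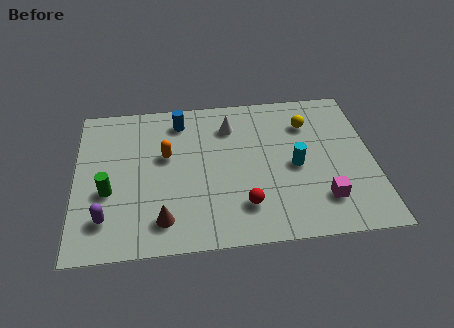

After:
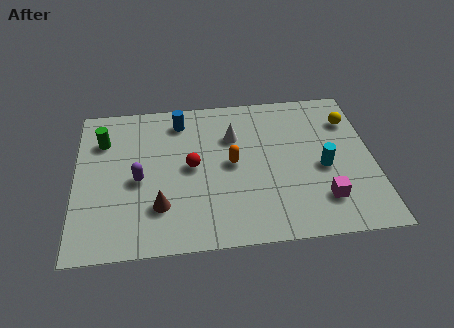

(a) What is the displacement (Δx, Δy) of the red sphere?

(-2.0, 2.3)

From the two frames, the red sphere sits at roughly (6.6, 1.9) before and (4.6, 4.2) after.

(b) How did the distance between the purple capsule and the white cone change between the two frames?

-2.4

Before: roughly 6.7 units apart; after: 4.3. That's 2.4 units closer together.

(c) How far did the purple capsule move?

2.3

The purple capsule moved from about (1.2, 1.8) to (2.5, 3.7), a distance of √(1.3² + 1.9²) ≈ 2.3.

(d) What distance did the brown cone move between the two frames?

0.7

The brown cone moved from about (3.4, 1.5) to (3.3, 2.2), a distance of √(0.1² + 0.7²) ≈ 0.7.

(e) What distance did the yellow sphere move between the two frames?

1.7

The yellow sphere was near (9.3, 6.1) before and (11.0, 6.1) after, so it travelled √(1.7² + 0.0²) ≈ 1.7 units.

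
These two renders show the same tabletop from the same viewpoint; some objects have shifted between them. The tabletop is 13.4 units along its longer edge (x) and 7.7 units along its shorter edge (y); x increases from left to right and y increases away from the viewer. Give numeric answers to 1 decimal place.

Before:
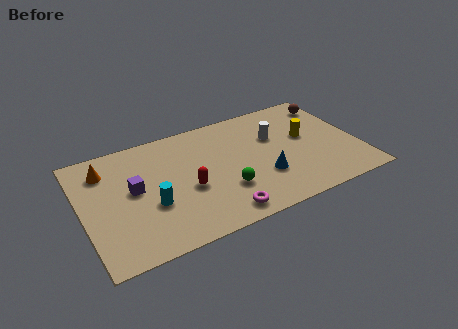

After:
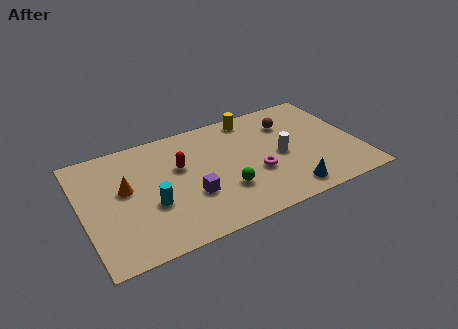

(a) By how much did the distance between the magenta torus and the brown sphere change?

-4.8

Before: roughly 8.2 units apart; after: 3.4. That's 4.8 units closer together.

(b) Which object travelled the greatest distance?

the yellow cylinder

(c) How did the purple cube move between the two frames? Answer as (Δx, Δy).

(2.6, -1.5)

The purple cube was at about (2.5, 4.2) and moved to about (5.1, 2.7).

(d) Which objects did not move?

the green sphere and the cyan cylinder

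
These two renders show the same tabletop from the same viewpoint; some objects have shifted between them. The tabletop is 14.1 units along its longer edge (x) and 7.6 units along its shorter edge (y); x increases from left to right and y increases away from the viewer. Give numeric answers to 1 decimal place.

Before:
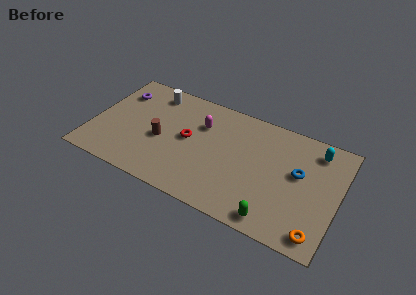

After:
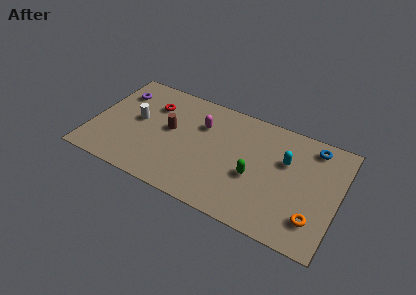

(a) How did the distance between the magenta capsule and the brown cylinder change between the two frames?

-0.9

The distance was about 2.9 in the first image and 2.0 in the second, so they moved 0.9 units closer together.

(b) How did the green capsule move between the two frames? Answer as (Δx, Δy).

(-1.4, 2.2)

The green capsule was at about (10.8, 0.9) and moved to about (9.4, 3.1).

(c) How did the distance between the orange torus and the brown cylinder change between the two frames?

-0.7

Before: roughly 9.5 units apart; after: 8.8. That's 0.7 units closer together.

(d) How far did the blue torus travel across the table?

2.2

The blue torus was near (11.8, 4.4) before and (12.4, 6.5) after, so it travelled √(0.6² + 2.1²) ≈ 2.2 units.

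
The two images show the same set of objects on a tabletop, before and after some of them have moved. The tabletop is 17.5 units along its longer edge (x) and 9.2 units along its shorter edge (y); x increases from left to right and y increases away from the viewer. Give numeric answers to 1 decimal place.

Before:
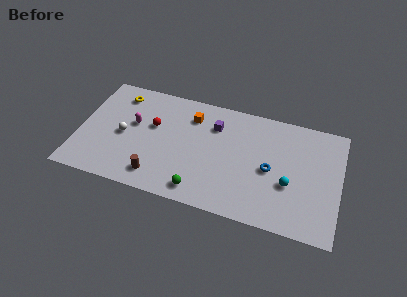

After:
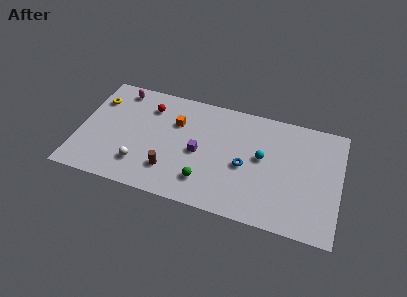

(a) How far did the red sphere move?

1.6

The red sphere was near (4.9, 5.6) before and (4.5, 7.1) after, so it travelled √(0.4² + 1.5²) ≈ 1.6 units.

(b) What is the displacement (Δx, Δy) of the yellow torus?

(-1.4, -0.8)

From the two frames, the yellow torus sits at roughly (2.4, 7.6) before and (1.0, 6.8) after.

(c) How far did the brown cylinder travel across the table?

1.1

The brown cylinder moved from about (5.5, 1.6) to (6.3, 2.3), a distance of √(0.8² + 0.7²) ≈ 1.1.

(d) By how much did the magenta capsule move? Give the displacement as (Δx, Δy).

(-1.2, 2.6)

From the two frames, the magenta capsule sits at roughly (3.6, 5.4) before and (2.4, 8.0) after.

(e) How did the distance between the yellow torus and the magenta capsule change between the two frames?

-0.7

The distance was about 2.5 in the first image and 1.8 in the second, so they moved 0.7 units closer together.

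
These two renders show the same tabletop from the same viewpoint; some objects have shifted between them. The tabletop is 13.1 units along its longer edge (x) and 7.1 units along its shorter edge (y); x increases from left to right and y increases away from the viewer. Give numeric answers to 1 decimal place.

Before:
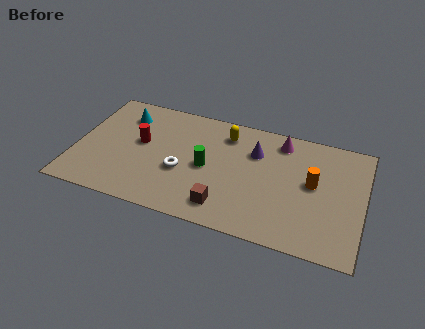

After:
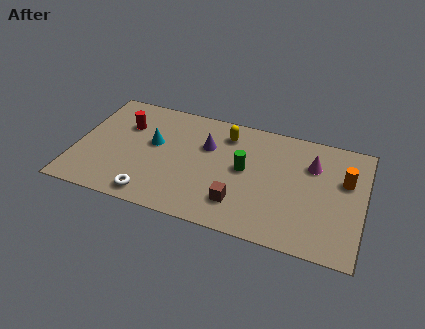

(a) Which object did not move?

the yellow capsule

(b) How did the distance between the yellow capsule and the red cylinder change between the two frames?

+0.5

The distance was about 4.2 in the first image and 4.7 in the second, so they moved 0.5 units further apart.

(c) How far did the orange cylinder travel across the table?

1.5

The orange cylinder was near (10.8, 3.9) before and (12.2, 4.5) after, so it travelled √(1.4² + 0.6²) ≈ 1.5 units.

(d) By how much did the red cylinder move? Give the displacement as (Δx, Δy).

(-0.8, 0.9)

From the two frames, the red cylinder sits at roughly (2.9, 4.0) before and (2.1, 4.9) after.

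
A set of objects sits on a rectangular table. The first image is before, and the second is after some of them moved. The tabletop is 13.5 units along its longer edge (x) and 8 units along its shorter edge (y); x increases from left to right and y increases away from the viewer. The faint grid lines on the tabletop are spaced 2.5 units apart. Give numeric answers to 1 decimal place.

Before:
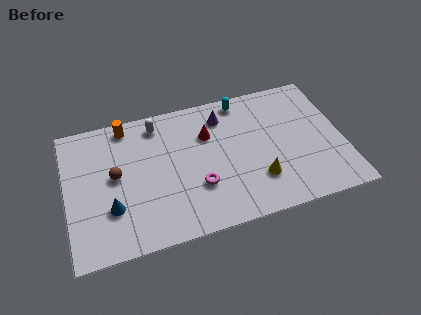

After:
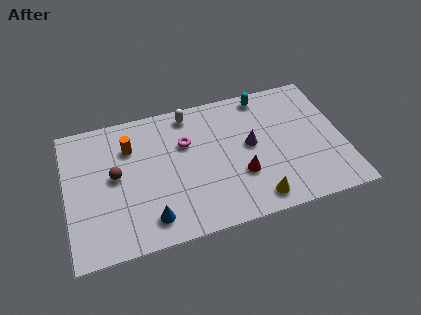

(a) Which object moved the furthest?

the red cone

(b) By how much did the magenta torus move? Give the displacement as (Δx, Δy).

(-0.4, 2.7)

From the two frames, the magenta torus sits at roughly (6.3, 2.6) before and (5.9, 5.3) after.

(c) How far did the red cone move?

3.1

The red cone moved from about (7.0, 5.5) to (8.4, 2.7), a distance of √(1.4² + 2.8²) ≈ 3.1.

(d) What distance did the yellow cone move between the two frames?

1.1

From (9.2, 2.2) to (9.0, 1.1), the yellow cone covered √(0.2² + 1.1²) ≈ 1.1 units.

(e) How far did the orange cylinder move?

1.3

The orange cylinder moved from about (3.1, 7.1) to (3.2, 5.8), a distance of √(0.1² + 1.3²) ≈ 1.3.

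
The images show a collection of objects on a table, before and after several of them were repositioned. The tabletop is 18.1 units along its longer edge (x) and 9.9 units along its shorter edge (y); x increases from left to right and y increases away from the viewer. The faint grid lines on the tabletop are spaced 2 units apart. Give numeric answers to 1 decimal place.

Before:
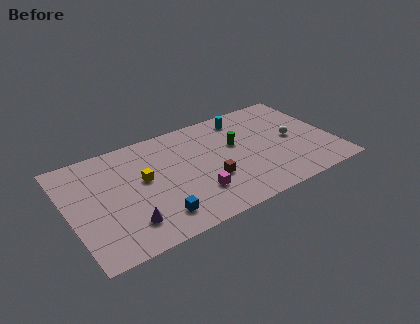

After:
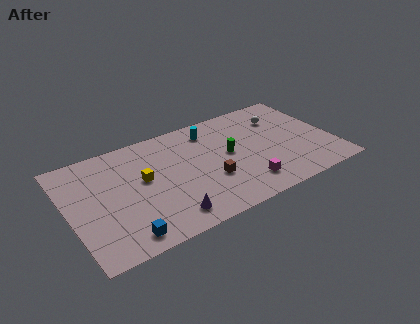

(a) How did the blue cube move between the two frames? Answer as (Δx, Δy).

(-2.3, -0.6)

From the two frames, the blue cube sits at roughly (5.5, 1.9) before and (3.2, 1.3) after.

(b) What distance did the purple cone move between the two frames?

2.7

The purple cone moved from about (3.6, 2.2) to (6.2, 1.6), a distance of √(2.6² + 0.6²) ≈ 2.7.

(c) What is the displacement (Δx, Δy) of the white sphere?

(-0.4, 2.4)

From the two frames, the white sphere sits at roughly (15.4, 4.9) before and (15.0, 7.3) after.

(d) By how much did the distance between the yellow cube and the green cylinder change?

-0.6

The distance was about 6.5 in the first image and 5.9 in the second, so they moved 0.6 units closer together.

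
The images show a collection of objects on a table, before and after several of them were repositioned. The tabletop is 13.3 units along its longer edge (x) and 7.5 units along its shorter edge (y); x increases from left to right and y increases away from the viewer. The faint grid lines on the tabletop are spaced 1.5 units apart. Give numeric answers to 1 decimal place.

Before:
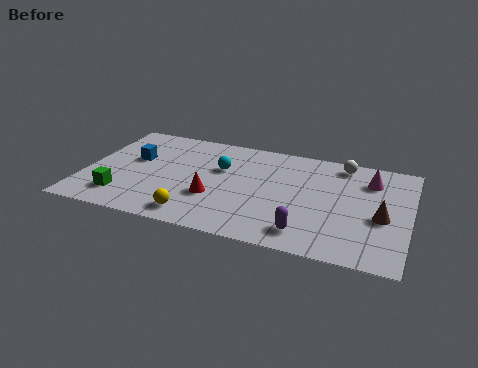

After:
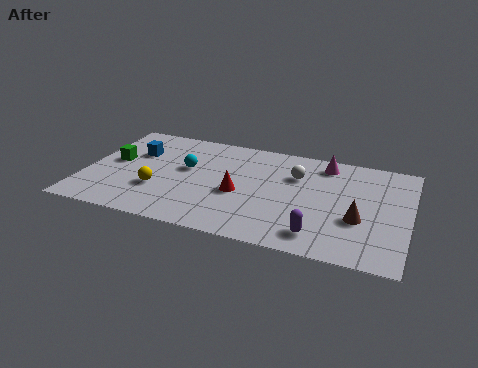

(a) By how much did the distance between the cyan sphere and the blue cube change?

-1.3

Before: roughly 3.6 units apart; after: 2.3. That's 1.3 units closer together.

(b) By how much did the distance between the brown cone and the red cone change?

-1.9

They were about 6.8 units apart before and 4.9 after — 1.9 units closer together.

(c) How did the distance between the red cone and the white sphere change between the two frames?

-3.4

Before: roughly 6.4 units apart; after: 3.0. That's 3.4 units closer together.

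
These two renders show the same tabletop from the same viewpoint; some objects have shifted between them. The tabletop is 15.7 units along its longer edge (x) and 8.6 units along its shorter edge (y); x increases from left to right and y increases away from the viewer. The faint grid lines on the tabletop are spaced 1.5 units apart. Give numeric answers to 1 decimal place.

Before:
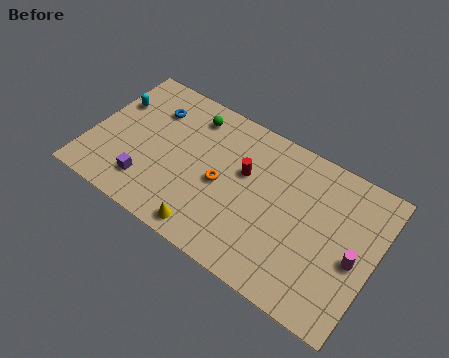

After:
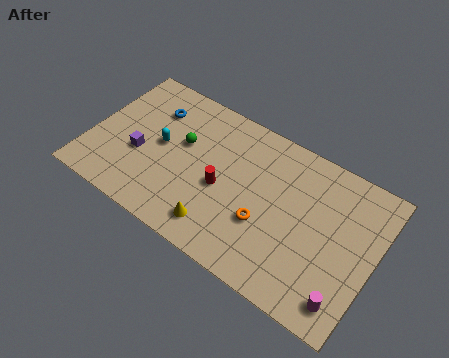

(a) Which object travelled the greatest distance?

the cyan capsule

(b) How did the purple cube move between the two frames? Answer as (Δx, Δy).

(-0.7, 1.5)

The purple cube was at about (3.5, 1.9) and moved to about (2.8, 3.4).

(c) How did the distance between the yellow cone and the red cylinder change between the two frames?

-2.2

The distance was about 4.5 in the first image and 2.3 in the second, so they moved 2.2 units closer together.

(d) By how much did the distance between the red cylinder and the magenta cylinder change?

+1.1

Before: roughly 6.5 units apart; after: 7.6. That's 1.1 units further apart.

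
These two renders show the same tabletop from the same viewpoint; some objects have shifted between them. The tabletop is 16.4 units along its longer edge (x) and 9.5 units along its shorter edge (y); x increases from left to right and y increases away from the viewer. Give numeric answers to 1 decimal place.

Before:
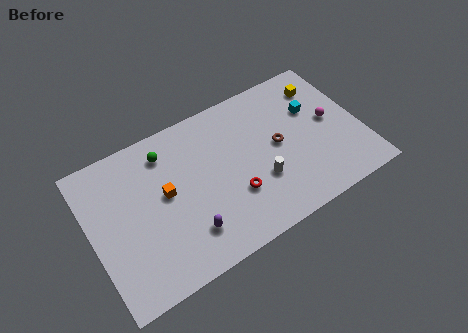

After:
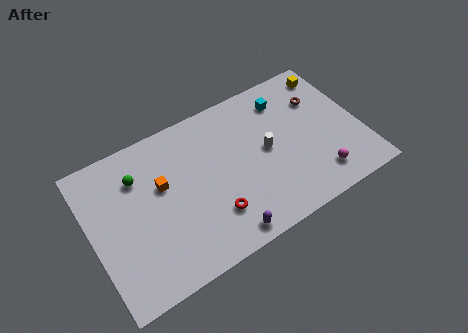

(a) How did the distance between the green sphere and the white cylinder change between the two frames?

+1.1

The distance was about 6.8 in the first image and 7.9 in the second, so they moved 1.1 units further apart.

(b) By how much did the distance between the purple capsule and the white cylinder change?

+0.4

The distance was about 4.7 in the first image and 5.1 in the second, so they moved 0.4 units further apart.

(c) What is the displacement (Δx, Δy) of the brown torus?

(2.9, 1.8)

From the two frames, the brown torus sits at roughly (11.4, 4.9) before and (14.3, 6.7) after.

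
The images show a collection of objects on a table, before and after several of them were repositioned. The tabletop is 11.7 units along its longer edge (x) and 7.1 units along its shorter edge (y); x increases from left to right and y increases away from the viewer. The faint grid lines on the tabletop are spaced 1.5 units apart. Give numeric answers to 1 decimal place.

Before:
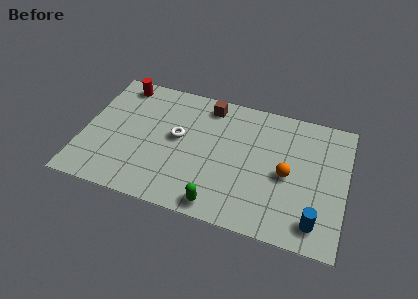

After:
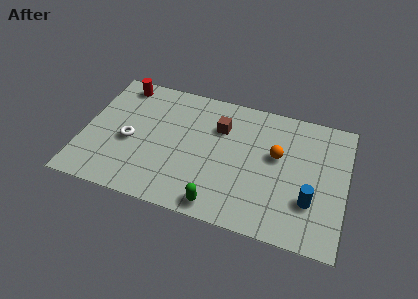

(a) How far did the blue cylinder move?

1.0

From (10.5, 1.2) to (10.2, 2.2), the blue cylinder covered √(0.3² + 1.0²) ≈ 1.0 units.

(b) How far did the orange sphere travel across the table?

1.0

From (9.1, 3.3) to (8.6, 4.2), the orange sphere covered √(0.5² + 0.9²) ≈ 1.0 units.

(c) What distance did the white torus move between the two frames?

2.2

From (4.2, 3.9) to (2.1, 3.1), the white torus covered √(2.1² + 0.8²) ≈ 2.2 units.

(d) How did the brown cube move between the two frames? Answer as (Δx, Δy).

(0.6, -1.1)

The brown cube was at about (5.4, 6.1) and moved to about (6.0, 5.0).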